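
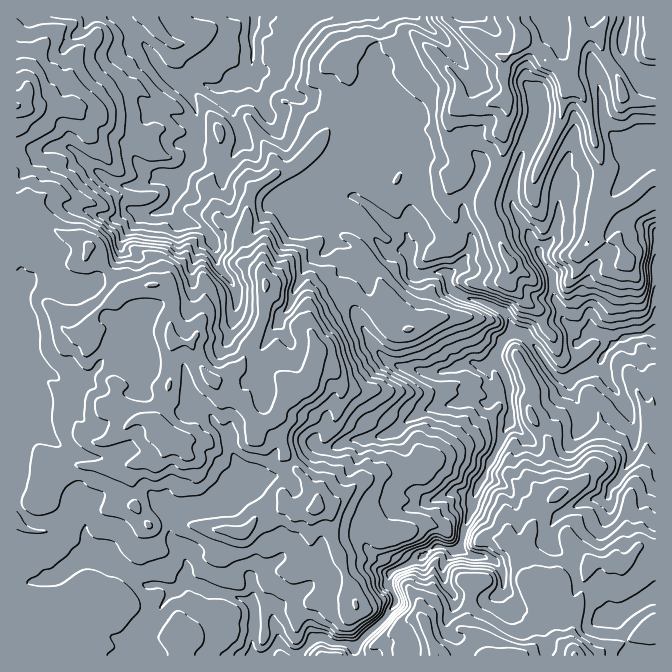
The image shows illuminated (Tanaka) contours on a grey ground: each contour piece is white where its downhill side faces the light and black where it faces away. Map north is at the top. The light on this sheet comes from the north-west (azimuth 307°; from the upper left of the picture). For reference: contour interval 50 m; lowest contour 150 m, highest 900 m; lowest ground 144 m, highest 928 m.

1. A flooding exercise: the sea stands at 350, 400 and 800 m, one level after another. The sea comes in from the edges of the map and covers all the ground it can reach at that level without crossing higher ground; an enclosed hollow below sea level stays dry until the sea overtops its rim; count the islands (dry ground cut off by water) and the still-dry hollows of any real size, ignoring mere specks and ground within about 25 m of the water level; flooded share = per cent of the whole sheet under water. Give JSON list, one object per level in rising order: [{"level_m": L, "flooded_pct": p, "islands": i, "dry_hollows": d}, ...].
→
[{"level_m": 350, "flooded_pct": 9, "islands": 0, "dry_hollows": 0}, {"level_m": 400, "flooded_pct": 14, "islands": 0, "dry_hollows": 0}, {"level_m": 800, "flooded_pct": 89, "islands": 2, "dry_hollows": 0}]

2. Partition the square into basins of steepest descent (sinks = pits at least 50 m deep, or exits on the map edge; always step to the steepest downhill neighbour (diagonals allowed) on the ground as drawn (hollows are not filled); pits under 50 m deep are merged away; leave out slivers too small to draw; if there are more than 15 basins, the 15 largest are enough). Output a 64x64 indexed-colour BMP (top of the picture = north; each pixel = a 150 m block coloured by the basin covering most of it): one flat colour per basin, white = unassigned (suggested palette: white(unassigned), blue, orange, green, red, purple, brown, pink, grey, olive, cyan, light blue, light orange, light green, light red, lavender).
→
<image width="64" height="64" href="data:image/bmp;base64,Qk12CAAAAAAAAHYAAAAoAAAAQAAAAEAAAAABAAQAAAAAAAAIAAATCwAAEwsAABAAAAAAAAAA////ALR3HwAOf/8ALKAsACgn1gC9Z5QAS1aMAMJ34wB/f38AIr28AM++FwDox64AeLv/AIrfmACWmP8A1bDFABEREREREREREREREREREREREREREREREREREREzMRERERERERERERERERERERERERERERERERERERERETMzMRERERERERERERERERERERERERERERERERERERERMzMzMREREREREREREREREREREREREREREREREREREREzMzMzERERERERERERERERERERERERERERERERERERETMzMzMRERERERERERERERERERERERERERERERERERERMzMzMxERERERERERERERERERERERERERERERERERERETMzMzERERERERERERERERERERERERERERERERERERERMzMzMREREREREREREREREREREREREREREREREREREREzMzMxERERERERERERERERERERERERERERERERERERERERMzERERERERERERERERERERERERERERERERERERERERETMREREREREREREREREREREREREREREREREREREREREREREREREREREREREREREREREREREREREREREREREREREREREREREREREREREREREREREREREREREREREREREREREREREREREREREREREREREREREREREREREREREREREREREREREREREREREREREREREREREREREREREREREREREREREREREREREREREREREREREREREREREREREREREREREREREREREREREREREREREREREREREREREREREREREREREREREREREREREREREREREREREREREREREREREREREREREREREREREREREREREREREREREREREREREREREREREREREREREREREREREREREREREREREREREREREREREREREREREREREREREREREREREREREREREREREREREREREREREREREREREREREREREREREREREREREREREREREREREREREREREREREREREREREREREREREREREREREREREREREREREREREREREREREREREREREREREREREREREREREREREREREREREREREREREREREREREREREREREREREREREREREREREREREREREREREREREREREREREREREREREREREREREREREREREREREREREREREREREREREREREREREREREREREREREREiIREREREREREREREREREREREREREREREREREREREREiIiERERERERERERERERERERERERERERERERERERERESIiIREREREREREREREREREREREREREREREREREREREiIiIiERERERERERERERERERERERERERERERERERERESIiIiIRERERERERERERERERERERERERERERERERERERIiIiIiEREREREREREREREREREREREREREREREREREREiIiIiIRERERERERERERERERERERERERERERERERERESIiIiIhERERERERERERERERERERERERERERERERERESIiIiIiEREREREREREREREREREREREREREREREREiIiIiIiIiIREREREREREREREREREREREREREREREREiIiIiIiIiIRERERERERERERERERERERERERERERERESIiIiIiIiIRERERERERERERERERERERERERERERERESIiIiIiIiIhERERERERERERERERERERERERERERERESIiIiIiIiIiERERERERERERERERERERERERERERERIiIiIiIiIiIiIRERERERERERERERERERERERERERERIiIiIiIiIiIiIhERERERERERERERERERERERERERERIiIiIiIiIiIiIiERERERERERERERERERERERERERESIiIiIiIiIiIiIiIRERERERERERERERERERERERERERIiIiIiIiIiIiIiIiEREREREREREREREREREREREREREiIiIiIiIiIiIiIiIhERERERERERERERERERERERERESIiIiIiIiIiIiIiIiIhERERERERERERERERERERERERIiIiIiIiIiIiIiIiIiIhEREREREREREREREREREREREiIiIiIiIiIiIiIiIiIiIRERERERERERERERERERERESIiIiIiIiIiIiIiIiIiIhERERERERERERERERERERERIiIiIiIiIiIiIiIiIiIiIREREREREREREREREREREREiIiIiIiIiIiIiIiIiIiIiERERERERERERERERERERESIiIiIiIiIiIiIiIiIiIiIREREREREREREREREREREREiIiIiIiIiIiIiIiIiIiIiERERERESIiEREREREREUQSIiIiIiIiIiIiIiIiIiIiIRERERERIiIhEREREREURBIiIiIiIiIiIiIiIiIiIiIhEREREREiIiEREREREUREEiIiIiIiIiIiIiIiIiIiIiEREREREiIiIRERERERREQRIiIiIiIiIiIiIiIiIiIiERERERESIiIhERERERRERBEiIiIiIiIiIiIiIiIiIiIhERERESIiIlURERERFEREERIiIiIiIiIiIiIiIiIiIiIhIiIiIiJVVVERERFEREQREiIiIiIiIiIiIiIiIiIiIiIiIiIiJVVVEREREURERBESIiIiIiIiIiIiIiIiIiIiIiIiIiVVVVURERERFERB"/>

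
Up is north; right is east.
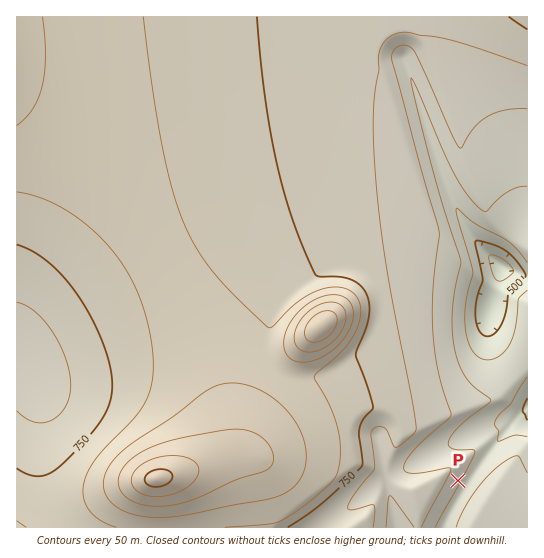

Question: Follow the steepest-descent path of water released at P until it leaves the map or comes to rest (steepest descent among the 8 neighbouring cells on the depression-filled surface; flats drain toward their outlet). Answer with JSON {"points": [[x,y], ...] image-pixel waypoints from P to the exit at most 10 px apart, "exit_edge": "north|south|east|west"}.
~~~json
{"points": [[458, 481], [469, 483], [475, 473], [482, 462], [490, 451], [498, 441], [507, 430], [518, 419], [527, 410]], "exit_edge": "east"}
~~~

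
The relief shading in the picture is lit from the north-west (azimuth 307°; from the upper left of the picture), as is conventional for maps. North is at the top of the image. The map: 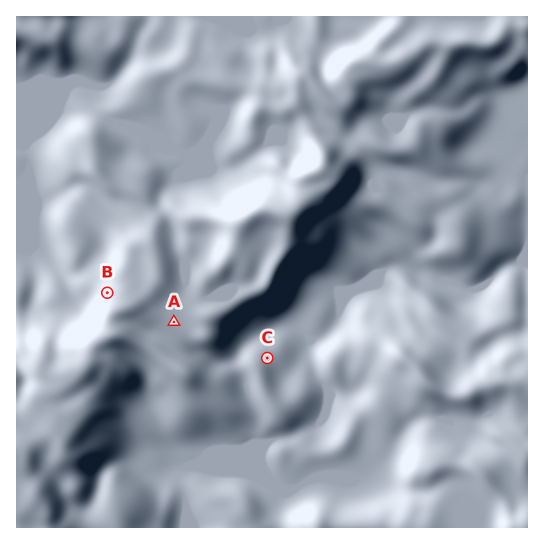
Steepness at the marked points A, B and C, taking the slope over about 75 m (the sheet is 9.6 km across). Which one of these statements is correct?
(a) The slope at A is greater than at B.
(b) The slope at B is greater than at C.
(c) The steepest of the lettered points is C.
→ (b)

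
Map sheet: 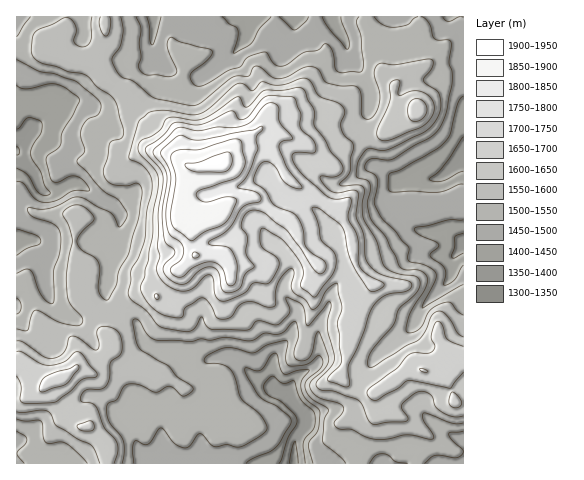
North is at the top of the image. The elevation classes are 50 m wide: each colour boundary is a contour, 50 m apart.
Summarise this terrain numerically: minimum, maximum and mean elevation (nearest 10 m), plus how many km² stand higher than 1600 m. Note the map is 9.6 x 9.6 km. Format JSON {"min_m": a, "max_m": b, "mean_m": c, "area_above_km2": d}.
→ {"min_m": 1340, "max_m": 1910, "mean_m": 1580, "area_above_km2": 33.1}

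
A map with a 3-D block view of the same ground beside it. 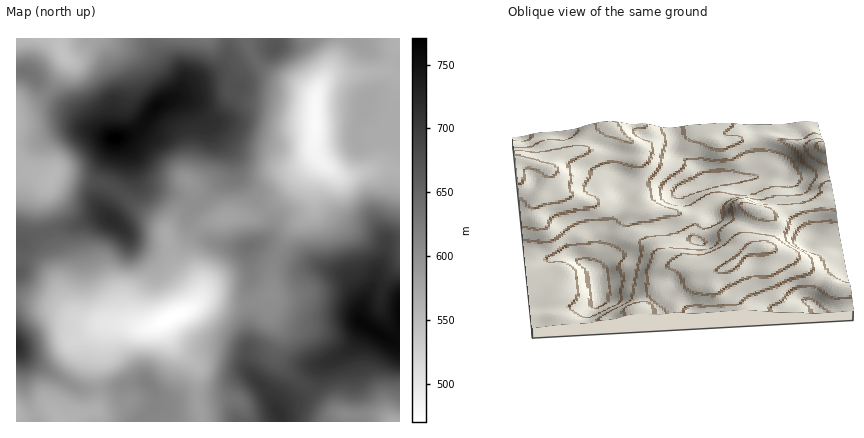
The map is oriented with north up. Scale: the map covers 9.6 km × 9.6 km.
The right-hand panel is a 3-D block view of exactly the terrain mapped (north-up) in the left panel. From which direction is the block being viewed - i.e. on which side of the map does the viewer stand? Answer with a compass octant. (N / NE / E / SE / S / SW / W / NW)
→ N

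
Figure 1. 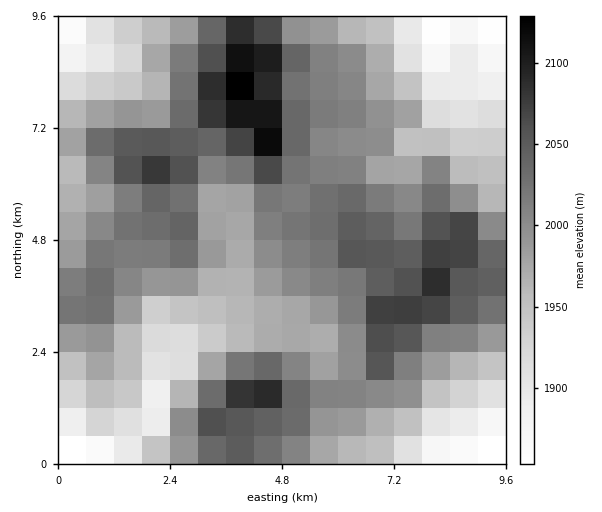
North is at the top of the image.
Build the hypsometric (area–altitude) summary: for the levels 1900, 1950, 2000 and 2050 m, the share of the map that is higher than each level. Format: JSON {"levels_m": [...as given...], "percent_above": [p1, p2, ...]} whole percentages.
{"levels_m": [1900, 1950, 2000, 2050], "percent_above": [90, 77, 49, 15]}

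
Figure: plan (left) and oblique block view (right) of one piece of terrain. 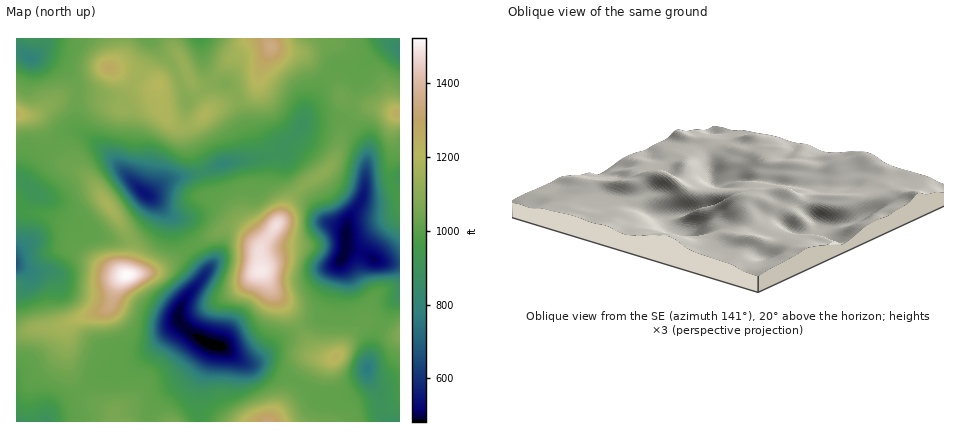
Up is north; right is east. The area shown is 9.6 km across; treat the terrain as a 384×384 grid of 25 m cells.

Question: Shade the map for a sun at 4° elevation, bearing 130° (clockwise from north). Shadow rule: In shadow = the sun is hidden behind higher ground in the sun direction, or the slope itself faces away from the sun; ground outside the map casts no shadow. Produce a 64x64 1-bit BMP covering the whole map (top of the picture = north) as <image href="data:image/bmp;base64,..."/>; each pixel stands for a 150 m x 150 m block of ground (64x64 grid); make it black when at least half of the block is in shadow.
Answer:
<image width="64" height="64" href="data:image/bmp;base64,Qk0+AgAAAAAAAD4AAAAoAAAAQAAAAEAAAAABAAEAAAAAAAACAAATCwAAEwsAAAIAAAAAAAAA////AAAAAAAAAAAAf4AAAAAAAAB/wAAAAAAAAP/gAAAAAAAA//AAAAAAAAH/8AAAAAAAAf/AAAAAAAAD/+AAEAAAAAf/4AA4AAAAB//wADgAAAAH//AAOAAAAA//8AAYAAAAH//wGAAAAAA//8A8AAAAAD/+ADwAAAAAf/4AOACAAAA4/gAAAeAAAAAOAAAB/8AAAAAAAAD/+AAGAAAAAP/+AA8AAAAA//4AD8AAAID//gAf8AAD4H/+AA/4AA/4f/4AD/wAH/7//4AH/gA/////wAP+AD/////4A/4AH/+B//gD/wAP/hn/8AP/AA/wPf/AA/8AB4Af/4AH/4ACAA/+AD//wAAAB/wAf//gAAAH4AD//+AAeAOAA///8AD8AAAD///4APwAAAf///gA/AAAD///+AD8AAAP///4AHwAAA///84AfAAAD//+DwB8AAAD//4PwHgAAABH/4/gfAAAAAH8D/A8AAAAAAAH8DgAAAAAAADAOAAAAAAAAAAAAAAAAAAAAAAAAAAAAAAAAAAAAAAAAAAAAAAAAAAAAAAAAAAEAAAABgAAAAYAAAAOAAAABgAAAB4AAAAAAAAAPAAAAAAAAAA4AAAAAAAAAAAYAAAAAAAAADwIAAAAAAAAfh4AAAEAAAB+PwAAwQAAAD4/AADhAAAABn+AAfAAAAACfgAB+AAAAA=="/>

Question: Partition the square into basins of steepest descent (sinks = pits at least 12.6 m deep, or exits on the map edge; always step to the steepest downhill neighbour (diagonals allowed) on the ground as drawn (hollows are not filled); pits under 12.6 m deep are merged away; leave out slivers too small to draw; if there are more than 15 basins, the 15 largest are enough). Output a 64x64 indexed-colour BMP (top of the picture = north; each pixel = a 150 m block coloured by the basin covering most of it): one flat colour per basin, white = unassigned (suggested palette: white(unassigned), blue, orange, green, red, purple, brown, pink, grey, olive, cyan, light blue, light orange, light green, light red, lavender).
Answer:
<image width="64" height="64" href="data:image/bmp;base64,Qk12CAAAAAAAAHYAAAAoAAAAQAAAAEAAAAABAAQAAAAAAAAIAAATCwAAEwsAABAAAAAAAAAA////ALR3HwAOf/8ALKAsACgn1gC9Z5QAS1aMAMJ34wB/f38AIr28AM++FwDox64AeLv/AIrfmACWmP8A1bDFAIiIiIiIiIiIERERERERERERERERERVVVVVVVVVVVVVViIiIiIiIiIgRERERERERERERERERFVVVVVVVVVVVVVWIiIiIiIiIgRERERERERERERERERERVVVVVVVVVVVVVYiIiIiIiIEREREREREREREREREREREVVVVVVVVVVVVViIiIiIiIERERERERERERERERERERERVVVVVVVVVVVVWIiIiIiIEREREREREREREREREREREREVVVVVVVVVVVVYiIiIiIERERERERERERERERERERERERFVVVVVVVVVVViIiIiIEREREREREREREREREREREREREVVVVVVVVVVVWIiIiIgRERERERERERERERERERERERERFVVVVVVVVVVYiIiIiBERERERERERERERERERERERERERVVVVVVVVVViIiIiIEREREREREREREREREREREREREREVVVVVVVVVWIiIiIERERERERERERERERERERERERERERMzNVVVVVVYiIiIgRERERERERERERERERERERERERERMzMzVVVVVViIiIiBEREREREREREREREREREREREREREzMzNVVVVVWIiIiIEREREREREREREREREREREREREREzMzMzVVVVVURIiIgREREREREREREREREREREREREREzMzMzM1VVMzREREREERERERERERERERERERERERERETMzMzMzNTMzNEREREREERERERERERERERERERERERETMzMzMzMzMzM0REREREREQRERERERERERERERERERERMzMzMzMzMzMzREREREREREQRERERERERERERERERERMzMzMzMzMzMzNERERERERERBERERERERERERERERERMzMzMzMzMzMzM0REREREREREERERERERERERERERERMzMzMzMzMzMzMzRERERERERERBERERERERERERERERMzMzMzMzMzMzMzNEREREREREREEREREREREREREREREzMzMzMzMzMzMzM0RERERERERERBEREREREREREREREzMzMzMzMzMzMzMzREREREREREd3ciIiERERERERERETMzMzMzMzMzMzMzNEREREREREd3dyIiIiERERERERERMzMzMzMzMzMzMzM0RERERERHd3d3IiIiIhEREREREREzMzMzMzMzMzMzMzRERERERHd3d3ciIiIiIRERERERETMzMzMzMzMzMzMzNERERERHd3d3dyIiIiIiIREREREWMzMzMzMzMzMzMzM0REREREd3d3d3IiIiIiIiIRERESZjMzMzMzMzMzMzMzRERERER3d3d3IiIiIiIiIiERESZmMzMzMzMzMzMzMzNERERER3d3d3ciIiIiIiIiIiIiZmZjMzMzMzMzMzMzM0REREd3d3d3ciIiIiIiIiIiIiZmZmYzMzMzMzMzMzMzRERHd3d3d3dyIiIiIiIiIiIiZmZmZiMzMzMzMzMzMzNHd3d3d3d3dyIiIiIiIiIiIiZmZmZmIzMzMzMzMzMzM3d3d3d3d3dyIiIiIiIiIiIiZmZmZmYiMzMzMzMzMzMzd3d3d3d3dyIiIiIiIiIiIiZmZmZmZiIzMzMzMzMzMzN3d3d3d3d3IiIiIiIiIiIiZmZmZmZiIiMzMzMzMzMzM3d3d3d3d3IiIiIiIiIiIiJmZmZmZmIiIjMzMzMzMzMzd3d3d3d3IiIiIiIiIiIiImZmZmZmYiIiIjMzMzMzMzN3d3d3d3IiIiIiIiIiIiImZmZmZmZiIiIiIzMzMzMzM3d3d3dyIiIiIiIiIiIiIiZmZmZmZmIiIiIiMzMzMzMzd3d3ciIiIiIiIiIiIiIiZmZmZmZmYiIiIiIjMzMzMzN3d3dyIiIiIiIiIiIiIiJmZmZmZmZiIiIiIiMzMzMzM3d3dyIiIiIiIiIiIiIiImZmZmZmZiIiIiIiIjMzMzMzd3dyIiIiIiIiIiIiIiImZmZmZmZmIiIiIiIiMzMzMzN3d3IiIiIiIiIiIiIiIiZmZmZmZmIiIiIiIiIzMzMzM3d3ciIiIiIiIiIiIiIiZmZmZmZmYiIiIiIiIiMzMzMzd3ciIiIiIiIiIiIiIhEWZmZmZmYiIiIiIiIiIzMzMzN3ciIiIiIiIiIiIiIhEREWZmZmZiIiIiIiIiIiMzMzM5mZIiIiIiIiIiIiIiERERFmZmZmIiIiIiIiIiIjMzMzmZmSIiIiIiIiIiIiERERERZmZmYiIiIiIiIiIiIjqqqZmZkiIiIiIiIiIiIRERERERFmZiIiIiIiIiIiqqqqqpmZmZkiIiIiIiIiIhERERERERFmIiIiIiIiIqqqqqqqmZmZmZmZkiIiIiIiEREREREREREiIiIiIiIiqqqqqqqZmZmZmZmZIiIiK7uxERzMERERESIiIiIiIiqqqqqqqpmZmZmZmZmSIiK7u7u7HMzBERERIiIiIiIiqqqqqqqqmZmZmZmZmZIru7u7u7vMzMwRERESIiIiIiqqqqqqqqqZmZmZmZmZmbu7u7u7u8zMzMERERIiIiIiqqqqqqqqqpmZmZmZmZmZm7u7u7u7zMzMzBERESIiIiqqqqqqqqqqmZmZmZmZmZmZu7u7u7zMzMzMwRERIiIqqqqqqqqqqqqZmZmZmZmZmZm7u7u7zMzMzMzMEREaqqqqqqqqqqqqqpmZmZmZmZmZmbu7u7vMzMzMzMzBEaqqqqqqqqqqqqqq"/>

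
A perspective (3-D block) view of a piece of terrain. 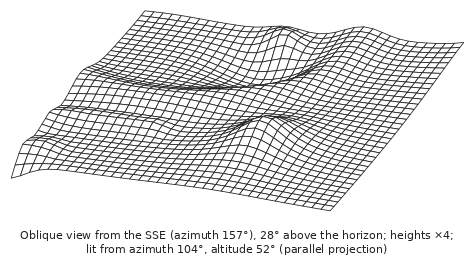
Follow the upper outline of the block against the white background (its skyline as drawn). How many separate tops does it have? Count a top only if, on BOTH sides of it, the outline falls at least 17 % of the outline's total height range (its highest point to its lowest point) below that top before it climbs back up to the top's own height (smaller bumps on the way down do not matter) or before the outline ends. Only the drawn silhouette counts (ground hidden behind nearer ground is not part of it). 1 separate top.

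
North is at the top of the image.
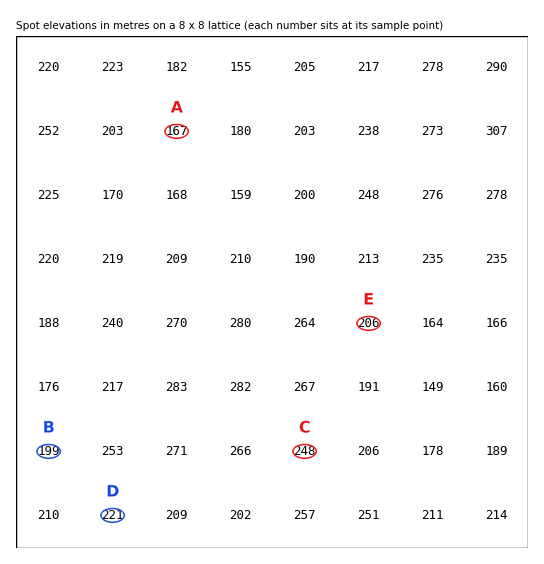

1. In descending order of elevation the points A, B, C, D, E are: C D E B A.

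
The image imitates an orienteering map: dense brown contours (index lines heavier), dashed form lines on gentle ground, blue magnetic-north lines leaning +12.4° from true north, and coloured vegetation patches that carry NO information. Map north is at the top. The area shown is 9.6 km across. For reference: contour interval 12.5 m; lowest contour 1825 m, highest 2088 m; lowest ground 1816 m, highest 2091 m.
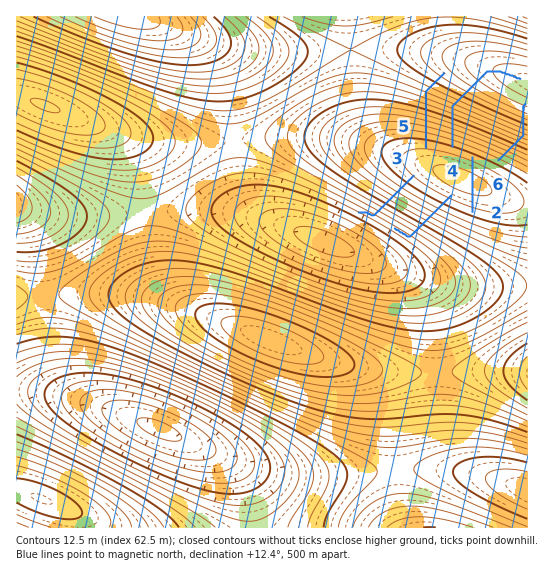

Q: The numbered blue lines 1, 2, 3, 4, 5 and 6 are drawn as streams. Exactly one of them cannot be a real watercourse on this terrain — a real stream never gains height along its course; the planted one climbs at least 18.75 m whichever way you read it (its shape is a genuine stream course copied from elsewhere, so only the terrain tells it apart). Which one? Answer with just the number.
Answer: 2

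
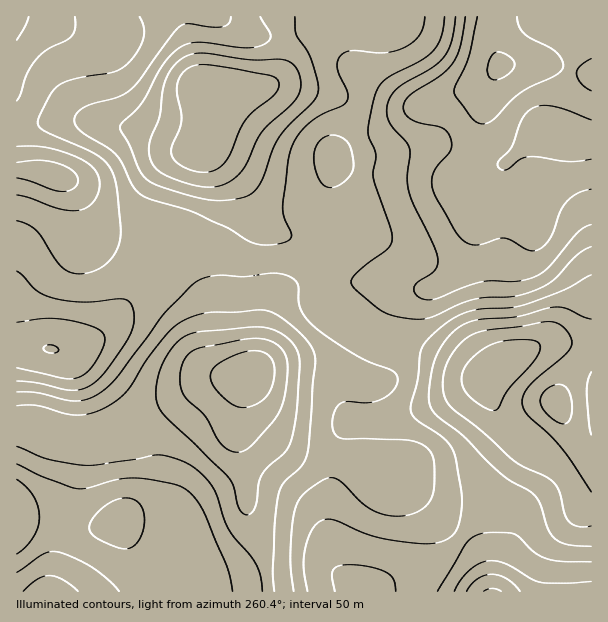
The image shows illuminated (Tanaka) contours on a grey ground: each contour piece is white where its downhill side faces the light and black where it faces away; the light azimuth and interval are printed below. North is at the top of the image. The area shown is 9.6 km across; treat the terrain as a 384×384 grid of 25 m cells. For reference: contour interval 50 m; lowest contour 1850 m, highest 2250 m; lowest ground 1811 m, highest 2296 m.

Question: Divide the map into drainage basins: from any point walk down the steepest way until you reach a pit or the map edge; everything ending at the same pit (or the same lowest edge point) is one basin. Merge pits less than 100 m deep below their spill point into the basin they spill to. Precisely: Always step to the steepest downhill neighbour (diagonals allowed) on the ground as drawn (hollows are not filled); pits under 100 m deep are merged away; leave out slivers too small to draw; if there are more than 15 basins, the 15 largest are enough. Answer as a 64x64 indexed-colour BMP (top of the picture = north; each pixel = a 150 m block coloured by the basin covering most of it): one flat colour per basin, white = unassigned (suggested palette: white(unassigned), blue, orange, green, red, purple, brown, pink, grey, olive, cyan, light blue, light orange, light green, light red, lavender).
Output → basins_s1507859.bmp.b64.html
<image width="64" height="64" href="data:image/bmp;base64,Qk12CAAAAAAAAHYAAAAoAAAAQAAAAEAAAAABAAQAAAAAAAAIAAATCwAAEwsAABAAAAAAAAAA////ALR3HwAOf/8ALKAsACgn1gC9Z5QAS1aMAMJ34wB/f38AIr28AM++FwDox64AeLv/AIrfmACWmP8A1bDFAFVVVVVVVVVVVRERERERERERERERFEREREREREREREREVVVVVVVVVVVVERERERERERERERERRERERERERERERERVVVVVVVVVVVURERERERERERERERERFERERERERERERFVVVVVVVVVVURERERERERERERERERERFEREREREREREVVVVVVVVVVURERERERERERERERERERERRERERERERERVVVVVVVVVEREREREREREREREREREREREURERERERERFVVVVVVVVERERERERERERERERERERERERFEREREREREVVVRERFVEREREREREREREREREREREREREUREREREREQRERERERERERERERERERERERERERERERERFERERERERBERERERERERERERERERERERERERERERERERRERERERBERERERERERERERERERERERERERERERERERFERERERBERERERERERERERERERERERERERERERERERERREREREEREREREREREREREREREREREREREREREREREREUREREERERERERERERERERERERERERERERERERERERERREREEREREREREREREREREREREREREREREREREREREREUREERERERERERERERERERERERERERERERERERERERERFEEREREREREREREREREREREREREREREREREREREREREREREREREREREREREREREREREREREREREREREREREREREREREREREREREREREREREREREREREREREREREREREREREREREREREREREREREREREREREREREREREREREREREREREREREREREREREREREREREREREREREREREREREREREREREREREREREREREREREREREREREREREREREREREREREREREREREREREREREREREREREREREREREREREREREREREREREREREREREREREREREREREREREREREREREREREREREREREREREREREREREREREREREREREREREREiIRERERERERERERERERERERERERERERERERERERERIiIiERERERERERERERERERERERERERERERERERERESIiIiIiERERETMzMzERERERERERERERERERERERERIiIiIiIiIiERIiMzMzMzERERERERERERERERERERIiIiIiIiIiIiIiIiIzMzMzMxERERERERERERERERESIiIiIiIiIiIiIiIiIjMzMzMzMRERERERERERERERESIiIiIiIiIiIiIiIiIiMzMzMzMzEREREREREREREREiIiIiIiIiIiIiIiIiIiIzMzMzMzMxERERERERERERESIiIiIiIiIiIiIiIiIiIjMzMzMzMzERERERERERERERIiIiIiIiIiIiIiIiIiIiMzMzMzMzMxEREREREREREREiIiIiIiIiIiIiIiIiIiIzMzMzMzMzERERERERERERESIiIiIiIiIiIiIiIiIiIjMzMzMzMzMRERERERERERERIiIiIiIiIiIiIiIiIiIiMzMzMzMzMxERERERERERERIiIiIiIiIiIiIiIiIiIiIzMzMzMzMzMREREREREREREiIiIiIiIiIiIiIiIiIiIjMzMzMzMzMxERERERERESIiIiIiIiIiIiIiIiIiIiIiMzMzMzMzMzEREREREREiIiIiIiIiIiIiIiIiIiIiIiIzMzMzMzMzMREREREREiIiIiIiIiIiIiIiIiIiIiIiIjMzMzMzMzMzEREREREiIiIiIiIiIiIiIiIiIiIiIiIiMzMzMzMzMzMRERERESIiIiIiIiIiIiIiIiIiIiIiIiIzMzMzMzMzMxERERERIiIiIiIiIiIiIiIiIiIiIiIiIjMzMzMzMzMzMRERERIiIiIiIiIiIiIiIiIiIiIiIiIiMzMzMzMzMzMxERERIiIiIiIiIiIiIiIiIiIiIiIiIiIzMzMzMzMzMzMRERIiIiIiIiIiIiIiIiIiIiIiIiIiIjMzMzMzMzMzMzERIiIiIiIiIiIiIiIiIiIiIiIiIiIiMzMzMzMzMzMzMzIiIiIiIiIiIiIiIiIiIiIiIiIiIiIzMzMzMzMzMzMzMiIiIiIiIiIiIiIiIiIiIiIiIiIiIjMzMzMzMzMzMzMzIiIiIiIiIiIiIiIiIiIiIiIiIiIiMzMzMzMzMzMzMzMiIiIiIiIiIiIiIiIiIiIiIiIiIiIzMzMzMzMzMzMzMyIiIiIiIiIiIiIiIiIiIiIiIiIiIjMzMzMzMzMzMzMzMiIiIiIiIiIiIiIiIiIiIiIiIiIiMzMzMzMzMzMzMzMyIiIiIiIiIiIiIiIiIiIiIiIiIiIzMzMzMzMzMzMzMRERESIiIiIiIiIiIiIiIiIiIiIiIjMzMzMzMzMzMzMRERERESIiIiIiIiIiIiIiIiIiIiIiMzMzMzMzMzMzMxERERERIiIiIiIiIiIiIiIiIiIiIiIzMzMzMzMzMzMzERERERESIiIiIiIiIiIiIiIiIiIiIjMzMzMzMzMzMzERERERERIiIiIiIiIiIiIiIiIiIiIiMzMzMzMzMzMzMRERERERERIiIiIiIiIiIiIiIiIiIiIzMzMzMzMzMzMxERERERERERERERIiIiIiIiIiIiIiIjMzMzMzMzMzMzERERERERERERERESIiIiIiIiIiIiIi"/>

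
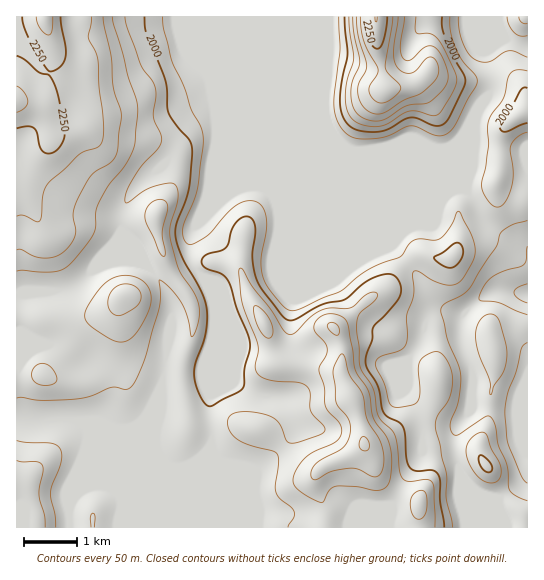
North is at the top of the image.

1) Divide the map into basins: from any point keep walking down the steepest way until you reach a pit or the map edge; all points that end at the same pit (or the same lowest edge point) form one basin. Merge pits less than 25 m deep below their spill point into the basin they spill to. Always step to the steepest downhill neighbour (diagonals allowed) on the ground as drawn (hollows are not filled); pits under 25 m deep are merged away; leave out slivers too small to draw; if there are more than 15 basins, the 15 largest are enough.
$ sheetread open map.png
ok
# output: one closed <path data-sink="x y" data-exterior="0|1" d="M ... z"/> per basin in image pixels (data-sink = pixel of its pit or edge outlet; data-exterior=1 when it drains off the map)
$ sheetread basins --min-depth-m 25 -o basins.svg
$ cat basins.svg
<path data-sink="527 294" data-exterior="1" d="M375 16l-359 1 1 511 511-1 0-9-3-1-22-22-24-44 0-5 9-24 3-32 4-13 0-20-4-24 4-5 8-3 25 1 0-215-4-1 1-13-7-10-7-3-64-4-17-8-3 0-8 9-6 4-28 4-9-48z"/><path data-sink="527 46" data-exterior="1" d="M527 16l-150 0-1 25 7 29 1 19 29-4 6-4 8-9 20 8 59 3 12 4 6 6 0 17 3 1z"/><path data-sink="527 410" data-exterior="1" d="M522 325l-19 0-8 3-4 5 4 24 0 20-4 13-3 32-9 24 0 5 24 44 22 22 2 0 1-190z"/>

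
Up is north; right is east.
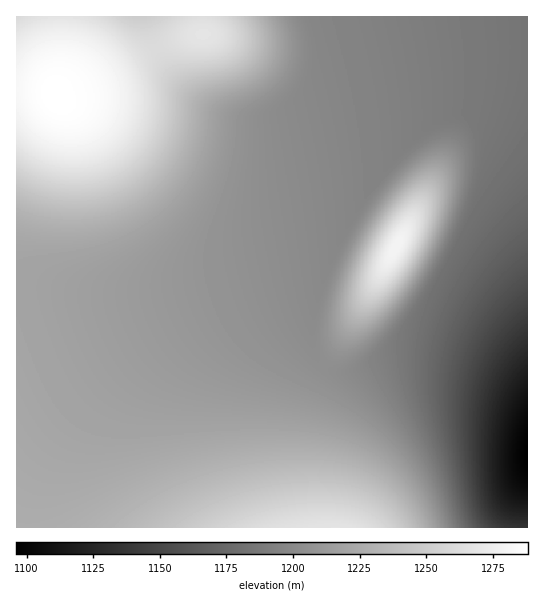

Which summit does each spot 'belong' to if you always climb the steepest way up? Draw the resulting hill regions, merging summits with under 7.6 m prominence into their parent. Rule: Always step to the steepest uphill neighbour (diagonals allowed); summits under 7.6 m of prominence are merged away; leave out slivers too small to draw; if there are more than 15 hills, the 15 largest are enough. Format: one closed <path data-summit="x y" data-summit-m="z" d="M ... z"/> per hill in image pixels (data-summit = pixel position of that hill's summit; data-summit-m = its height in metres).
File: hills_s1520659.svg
<path data-summit="335 527" data-summit-m="1268" d="M330 259l-51 5-86 21-54 8-41 0-81-12-1 246 505 1 2-30 5-19 0-78-18-14-21-11-43-13-32-4-24 1-37 12-16 0-12-5-8-8-4-8-1-28 4-21 15-40z"/><path data-summit="55 95" data-summit-m="1288" d="M146 16l-130 1 1 264 81 12 41 0 54-8 86-21 51-5 22-42 25-39 36-39 21-16 17-8 20-2 31 10 26 15-1-34-26-9-36-6-36 0-47 6-109 24-22 1-18-3-27-12-27-23-22-31z"/><path data-summit="395 247" data-summit-m="1280" d="M471 113l-24 3-13 7-21 16-36 39-30 48-22 47-9 29-4 21 1 28 4 8 12 10 8 3 16 0 37-12 40 0 32 7 27 9 21 11 18 12 0-260-6-6-20-10z"/><path data-summit="203 34" data-summit-m="1268" d="M527 16l-380 0 0 5 6 21 10 19 26 31 17 13 19 10 14 4 20 1 35-5 88-20 47-6 36 0 22 3 19 4 21 8z"/>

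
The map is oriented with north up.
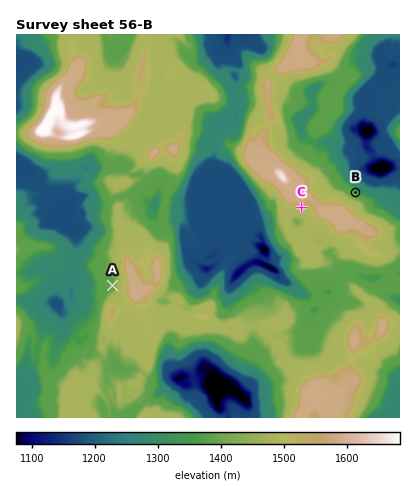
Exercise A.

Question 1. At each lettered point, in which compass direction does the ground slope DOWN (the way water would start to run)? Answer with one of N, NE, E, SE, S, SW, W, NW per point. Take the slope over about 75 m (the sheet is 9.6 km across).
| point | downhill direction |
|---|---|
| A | W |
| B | NE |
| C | S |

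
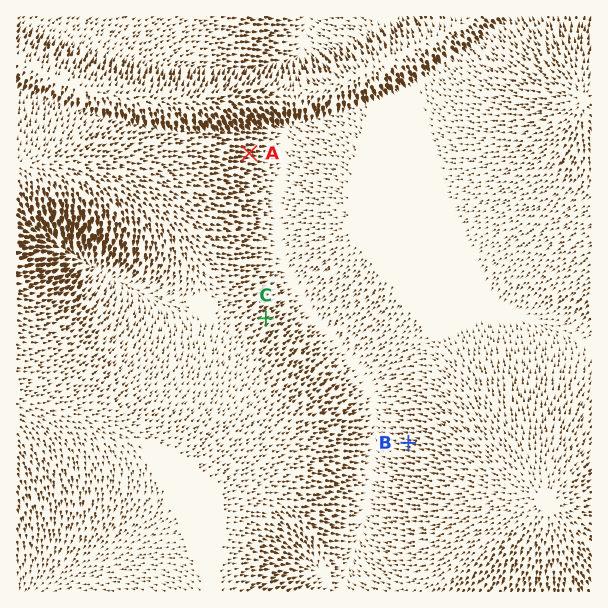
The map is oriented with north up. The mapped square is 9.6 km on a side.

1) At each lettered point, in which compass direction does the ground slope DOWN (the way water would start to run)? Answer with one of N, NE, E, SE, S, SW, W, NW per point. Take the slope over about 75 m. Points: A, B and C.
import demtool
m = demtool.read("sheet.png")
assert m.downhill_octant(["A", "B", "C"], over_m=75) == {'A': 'E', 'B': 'W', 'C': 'NE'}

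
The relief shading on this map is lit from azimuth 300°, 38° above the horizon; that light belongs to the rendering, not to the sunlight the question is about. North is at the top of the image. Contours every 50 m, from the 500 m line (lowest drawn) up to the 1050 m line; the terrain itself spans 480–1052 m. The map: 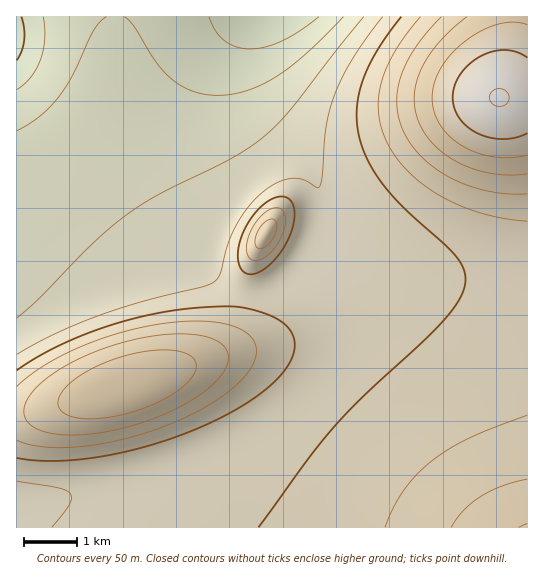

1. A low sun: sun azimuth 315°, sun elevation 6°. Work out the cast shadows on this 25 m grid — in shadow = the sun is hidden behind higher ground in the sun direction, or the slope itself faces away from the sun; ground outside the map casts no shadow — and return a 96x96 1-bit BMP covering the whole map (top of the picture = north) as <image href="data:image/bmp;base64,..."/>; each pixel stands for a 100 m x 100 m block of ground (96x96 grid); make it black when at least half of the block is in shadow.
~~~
<image width="96" height="96" href="data:image/bmp;base64,Qk2+BAAAAAAAAD4AAAAoAAAAYAAAAGAAAAABAAEAAAAAAIAEAAATCwAAEwsAAAIAAAAAAAAA////AAAAAAAAAAAAAAAAAAAAAAAAAAAAAAAAAAAAAAAAAAAAAAAAAAAAAAAAAAAAAAAAAAAAAAAAAAAAAAAAAAAAAAAAAAAAAAAAAAAAAAAAAAAAAAAAAAAAAAAAAAAAAAAAAAAAAAAAB//4AAAAAAAAAAAAf///gAAAAAAAAAAD////8AAAAAAAAAAP/////AAAAAAAAAAf/////wAAAAAAAAA//////4AAAAAAAAAf/////8AAAAAAAAAP/////+AAAAAAAAAH//////AAAAAAAAAB//////gAAAAAAAAAP/////wAAAAAAAAAB/////wAAAAAAAAAAP////4AAAAAAAAAAB////4AAAAAAAAAAAf///4AAAAAAAAAAAD///4AAAAAAAAAAAA///8AAAAAAAAAAAAP//8AAAAAAAAAAAAD//4AAAAAAAAAAAAA//4AAAAAAAAAAAAAP/4AAAAAAAAAAAAAB/wAAAAAAAAAAAAAAPgAAAAAAAAAAAAAAAAAAAAAAAAAAAAAAAAAAAAAAAAAAAAAAAAAAAAAAAAAAAAAAAAAAAAAAAAAAAAAAAAAAAAAAAAAAAAAAAAAAAAAAAAAAAAAAAAAAAAAAAAAAAAAAAAAAAAAAAAAAAAAAAAAAAAAAAAAAAAAAAAAAAAAAAAAAAAAAAAAAAAAAAAAAAAAAAAAAAAAAAAAAAAAAAABgAAAAAAAAAAAAAA/wAAAAAAAAAAAAAH/wAAAAAAAAAAAAAf/wAAAAAAAAAAAAA//wAAAAAAAAAAAAA//wAAAAAAAAAAAAA//wAAAAAAAAAAAAAf/gAAAAAAAAAAAAAf/gAAAAAAAAAAAAAP/gAAAAAAAAAAAAAP/AAAAAAAAAAAAAAH/AAAAAAAAAAAAAAD/AAAAAAAAAAAAAAD+AAAAAAAAAAAAAAB+AAAAAAAAAAAAAAA+AAAAAAAAAAAAAAAcAAAAAAAAAAAAAAAAAAAAAAAAAAAAAAAAAAAAAAAAAAAAAAAAAAAAAAAAAAAAAAAAAAAAAAAAAAAAAAAAAAAAAAMAAAAAAAAAAAAAAAcAAAAAAAAAAAAAAA8AAAAAAAAAAAAAAB8AAAAAAAAAAAAAAB8AAAAAAAAAAAAAAB8AAAAAAAAAAAAAAA8AAAAAAAAAAAAAAA8AAAAAAAAAAAAAAAcAAAAAAAAAAAAAAAMAAAAAAAAAAAAAAAAAAAAAAAAAAAAAAAAAAAAAAAAAAAAAAAAAAAAAAAAAAAAAAAAAAAAAAAAAAAAAAAAAAAAAAAAAAAAAAAAAAAAAAAAAAAAAAAAAAAAAAAAAAAAAAAAAAAAAAAAAAAAAAAAAAAAAAAAAAAAAAAAAAAAAAAAAAAAAAAAAAAAAAAAAAAAAAAAAAAAAAAAAAAAAAAAAAAAAAAAAAAAAAAAAAAAAAAAAAAAAAAAAAAAAAAAAAAAAAAAAAAAAAAAAAAAAAAAAAAAAAAAAAAAAAAAAAAAAAAAAAAAAAAAAAAAAAAAAAAAAAAAAAAAAAAAAAAAAAAAAAAAAAAAAAAAAAAA="/>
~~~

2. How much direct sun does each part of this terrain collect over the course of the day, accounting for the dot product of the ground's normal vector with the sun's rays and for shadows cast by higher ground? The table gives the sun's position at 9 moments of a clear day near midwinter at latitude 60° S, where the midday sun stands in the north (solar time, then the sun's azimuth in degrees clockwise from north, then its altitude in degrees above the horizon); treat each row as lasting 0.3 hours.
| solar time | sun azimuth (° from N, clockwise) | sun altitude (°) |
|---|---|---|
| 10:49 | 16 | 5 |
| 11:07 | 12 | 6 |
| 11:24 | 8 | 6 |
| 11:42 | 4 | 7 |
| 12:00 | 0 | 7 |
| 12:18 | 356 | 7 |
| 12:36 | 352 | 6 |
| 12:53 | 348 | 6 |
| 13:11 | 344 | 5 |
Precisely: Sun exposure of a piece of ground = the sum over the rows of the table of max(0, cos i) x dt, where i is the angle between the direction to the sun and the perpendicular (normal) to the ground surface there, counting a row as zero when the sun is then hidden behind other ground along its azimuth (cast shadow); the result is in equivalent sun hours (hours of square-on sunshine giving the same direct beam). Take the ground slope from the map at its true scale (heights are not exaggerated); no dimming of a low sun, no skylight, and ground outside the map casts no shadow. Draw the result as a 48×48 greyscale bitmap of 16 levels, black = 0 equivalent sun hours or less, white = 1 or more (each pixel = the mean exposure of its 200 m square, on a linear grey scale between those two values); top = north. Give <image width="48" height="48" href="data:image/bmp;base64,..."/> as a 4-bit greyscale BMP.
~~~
<image width="48" height="48" href="data:image/bmp;base64,Qk32BAAAAAAAAHYAAAAoAAAAMAAAADAAAAABAAQAAAAAAIAEAAATCwAAEwsAABAAAAAAAAAAAAAAABEREQAiIiIAMzMzAERERABVVVUAZmZmAHd3dwCIiIgAmZmZAKqqqgC7u7sAzMzMAN3d3QDu7u4A////AERERERERFVVVVVVVVVVVVVVVVVVVWZmZ0QzMiIzRERFVVVVVVVVVVVVVVVVVmZmdzMhEAERIzRERVVVVVVVVVVVVVVVZmZmdyAAAAAAASM0RFVVVVVVVVVVVVVWZmZmdwAAAAAAAAEzREVVVVVVVVVVVVVWZmZmZwAAAAAAAAACNERVVVVVVVVVVVVWZmZmZgAAAAAAAAAAI0RFVVVVVVVVVVVWZmZmZgAAAAAAAAAAATNFVVVVVVVVVVVVZmZmZgAAAAAAAAAAABI0VVVVVVVVVVVVZmZmZhEAAAAAAAAAAAEjRFVVVVVVVVVVVWZmZjMiERAAAAAAAAASNEVVVVVVVVVVVVVVVWVUQzMiEAAAAAABI0RVVVVVVVVVVVVVVYd2VVREMyEAAAABEjRFVVVVVVVVVVVVVaqYd2VVVEMhEAABEjNEVVVVVVVVVVVVVbu7qYdmZVVEMiERIjNERVVVVVVVVVVVVbzMzLqYh3dmVUMzMzNERFVVVVVVVVVVVavN3d3LupmIh2ZVRERERFVVVVVVVVVVVYm83e7u3cy6qZh2ZVVUVVVVVVVVVVVVVXeJvN3u7u3cy6qYd2ZVVVVVVVVVVVVVVVZniavN3e3dzLqph3ZlVVVVVVVVVVVVVVVWZ4iau8zMy7qYh2ZmVVVVVVVVVVVVVVVVVWZ3iJmqqpl1Q0VmVVVVVVVVVVVVVVVVVVVWZnd3iHdSATRVVVVVVVVURERERFVVVVVVVVZmZmUxABNVVVVVVVRERERERFVVVVVVVVVVVVUwAAJFVVVVVERERERERFVVVVVVVVVVVVVSAAFFVVVUREREMzMzM1VVVVVVVVVVVVZ2IAE0VVVEREMzIiIRIlVVVVVVVVVVVVaJgxEkVVRERDMyIiEBElVVVVVVVVVVVVZ622I0REREQzMiIQAAAVVVVVVVVVVVVVVp38ZEREREMzIhEAAAAFVVVVVVVVVVVVVnvuplRERDMiIRAAAAAFVVVVVVVVVVVVVWi8p1REQzMiEQAAAAAFVVVVVVVVVVVVVVaJl1VEQzIhEQAAAAAFVVVVVVVVVVVVVVZndlVEMzIhEAAAAAAFVVVVVVVVVVVVVVVmZVVEMzIhEAAAAAAFVVVVVVVVVVVmZmZVVVVEMzIhEAAAAAAFVVVVVVVVVVZmZmZmVVVEQzIiERAAAAAGZVVVVVVVVVZmZmZmZVVURDMiIRERAAEWZlVVVVVVVVZmZmZmZlVVREMzIiIiIiInZmVVVVVVVVZmZmZmZmZVVUREMzMzMzM3dmVVVVVVVVZmZnd3dmZmVVVVVERERVVYdmVVVVVVVVZmZ3d3d3ZmZmZmZmZmZmZodmVVVVVVVVZmZ3d3d3d3dmZmZ3d3d3dndlVVVVVVVVVmZ3d3eHd3d3d3d3iIiHd2ZVVVVVVVVVVmZnd4iIiIiHiIiIiIiIh1VVVVVVVVVVVWZnd4iIiIiIiIiImZmIiERERVVVVVVVVVZnd4iIiIiIiImZmZmIiDNERFVVVVVVVVVmd4iImZmZmZmZmZmIiA=="/>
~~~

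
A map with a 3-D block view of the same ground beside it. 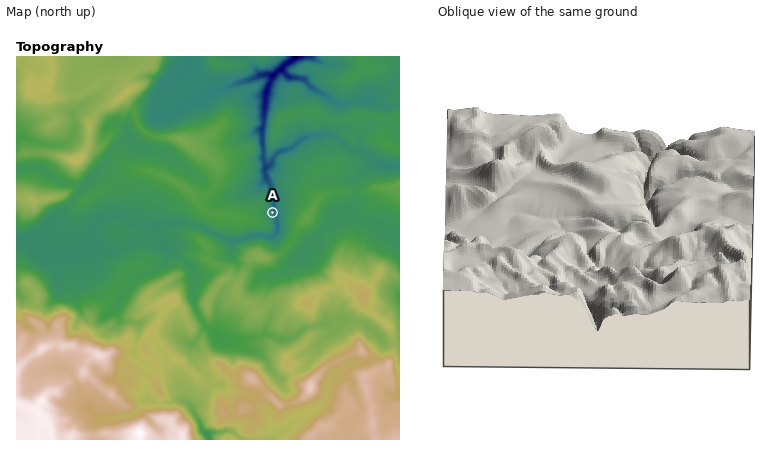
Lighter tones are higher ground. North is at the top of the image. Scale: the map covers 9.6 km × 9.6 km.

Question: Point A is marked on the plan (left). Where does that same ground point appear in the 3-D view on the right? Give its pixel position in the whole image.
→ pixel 651 221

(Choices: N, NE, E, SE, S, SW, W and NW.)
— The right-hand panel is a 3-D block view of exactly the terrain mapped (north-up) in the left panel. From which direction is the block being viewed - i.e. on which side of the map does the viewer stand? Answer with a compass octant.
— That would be S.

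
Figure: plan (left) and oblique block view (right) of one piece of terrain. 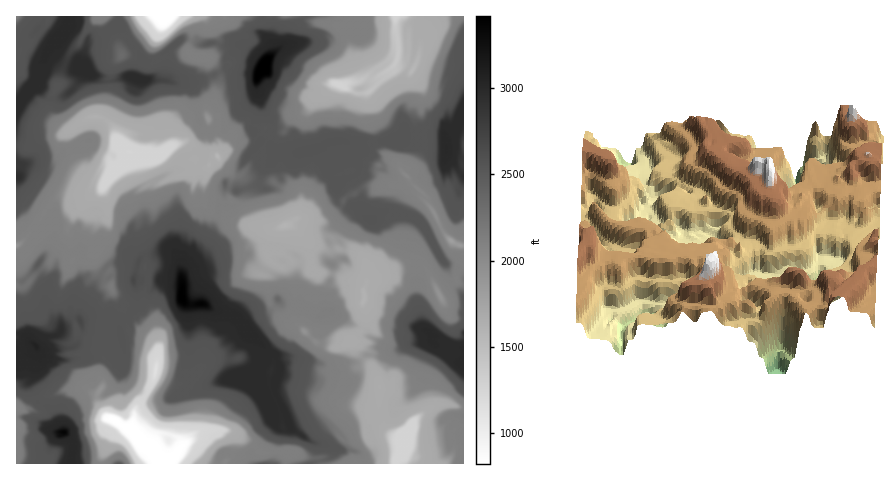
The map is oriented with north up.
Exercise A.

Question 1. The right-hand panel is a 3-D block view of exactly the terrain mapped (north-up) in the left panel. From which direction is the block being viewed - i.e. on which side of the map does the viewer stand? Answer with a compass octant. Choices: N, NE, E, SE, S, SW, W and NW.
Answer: N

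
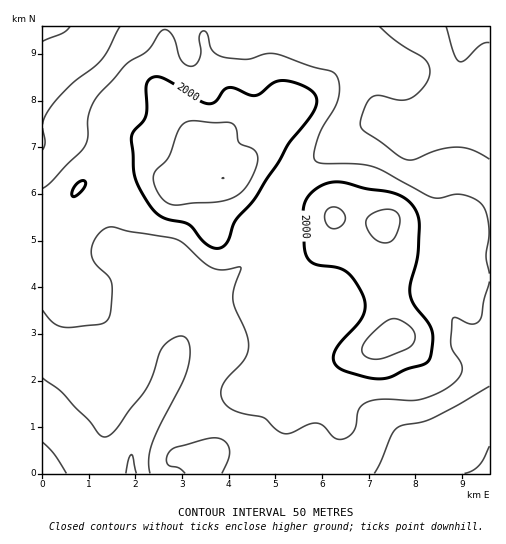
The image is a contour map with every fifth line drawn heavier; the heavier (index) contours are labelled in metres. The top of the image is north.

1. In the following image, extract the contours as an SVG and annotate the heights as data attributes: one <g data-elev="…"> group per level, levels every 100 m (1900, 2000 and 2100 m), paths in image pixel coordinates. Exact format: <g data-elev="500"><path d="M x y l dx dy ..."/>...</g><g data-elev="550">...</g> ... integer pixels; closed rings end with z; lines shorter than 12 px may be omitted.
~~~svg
<g data-elev="1900"><path d="M374 473l7-12 10-26 6-7 6-3 18-3 10-3 58-33"/><path d="M43 378l19 15 27 28 11 14 3 2 4 0 9-8 30-40 7-14 6-22 4-7 7-6 7-3 6-1 3 2 3 5 1 7-2 17-6 17-22 40-8 19-3 15 1 15"/><path d="M489 159l-17-9-15-3-17 2-25 10-8 1-9-4-36-27-2-4 1-7 5-13 5-7 8-3 19 5 11-1 7-4 7-7 5-7 2-7-1-9-5-6-27-17-17-15"/><path d="M43 128l2 14-2 8"/><path d="M120 27l-17 31-9 9-21 16-14 14-12 16-4 11"/></g><g data-elev="2000"><path d="M369 378l11 1 10-2 17-8 18-5 5-7 3-17-1-10-4-8-14-18-4-11 0-10 8-29 1-35-7-14-6-6-8-4-11-4-22-3-21-6-13 0-8 3-8 5-6 6-4 7-2 11 2 37 3 8 5 4 25 5 8 4 8 8 8 13 3 11-2 11-5 9-20 22-4 7-1 6 3 6 5 4z"/><path d="M215 248l6 0 6-5 9-23 18-21 25-37 10-19 24-31 3-7 0-7-3-6-6-4-15-6-13-1-7 3-12 10-6 2-19-8-6-1-6 3-8 12-7 2-8-3-38-23-9-1-5 4-2 7 0 27-3 7-10 10-2 5 3 33 2 12 11 20 10 12 9 5 22 5 16 18z"/><path d="M72 196l3 0 7-6 4-6-1-3-5 0-5 4-3 6z"/></g>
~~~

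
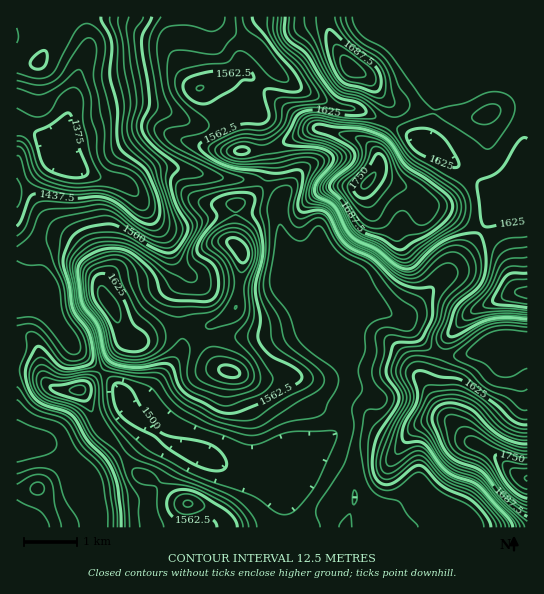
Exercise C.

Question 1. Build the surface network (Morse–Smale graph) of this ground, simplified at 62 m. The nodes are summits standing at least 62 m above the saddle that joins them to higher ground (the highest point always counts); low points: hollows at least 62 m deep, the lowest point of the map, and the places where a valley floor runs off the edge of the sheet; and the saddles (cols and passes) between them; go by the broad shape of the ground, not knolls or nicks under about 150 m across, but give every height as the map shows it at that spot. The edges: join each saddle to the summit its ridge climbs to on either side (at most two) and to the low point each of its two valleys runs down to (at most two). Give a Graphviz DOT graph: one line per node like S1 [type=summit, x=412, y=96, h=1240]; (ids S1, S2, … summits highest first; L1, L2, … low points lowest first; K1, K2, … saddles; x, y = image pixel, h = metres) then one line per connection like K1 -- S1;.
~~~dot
graph terrain {
  S1 [type=summit, x=527, y=478, h=1789];
  S2 [type=summit, x=367, y=182, h=1765];
  S3 [type=summit, x=350, y=67, h=1722];
  S4 [type=summit, x=527, y=293, h=1717];
  S5 [type=summit, x=110, y=305, h=1645];
  L1 [type=low, x=57, y=153, h=1365];
  K1 [type=saddle, x=387, y=122, h=1643];
  K2 [type=saddle, x=482, y=231, h=1626];
  K3 [type=saddle, x=441, y=354, h=1595];
  K4 [type=saddle, x=263, y=183, h=1549];
  K5 [type=saddle, x=101, y=371, h=1523];
  K1 -- S2;
  K1 -- S3;
  K1 -- L1;
  K2 -- S2;
  K2 -- S4;
  K2 -- L1;
  K3 -- S1;
  K3 -- S4;
  K3 -- L1;
  K4 -- S2;
  K4 -- S5;
  K4 -- L1;
  K5 -- S1;
  K5 -- S5;
  K5 -- L1;
}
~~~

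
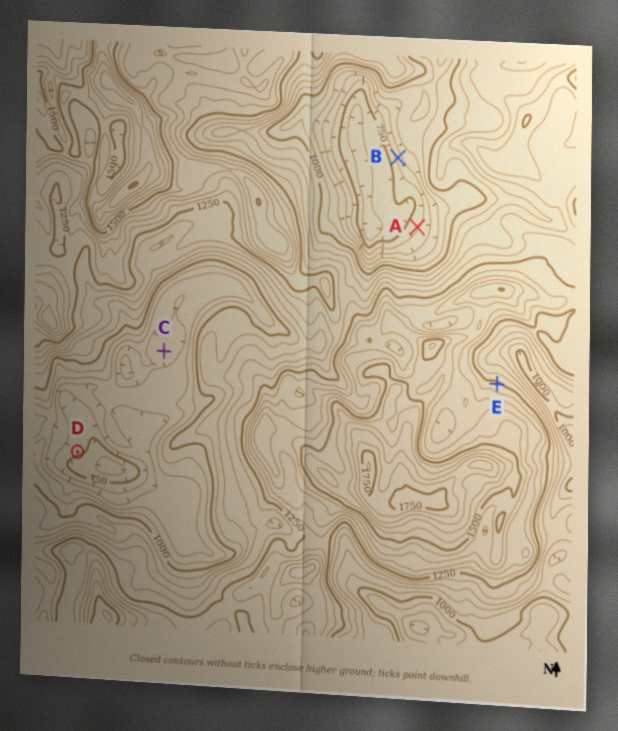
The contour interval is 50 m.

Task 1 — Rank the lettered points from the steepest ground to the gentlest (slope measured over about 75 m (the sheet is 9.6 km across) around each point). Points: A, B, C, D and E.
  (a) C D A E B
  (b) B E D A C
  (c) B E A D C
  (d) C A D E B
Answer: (c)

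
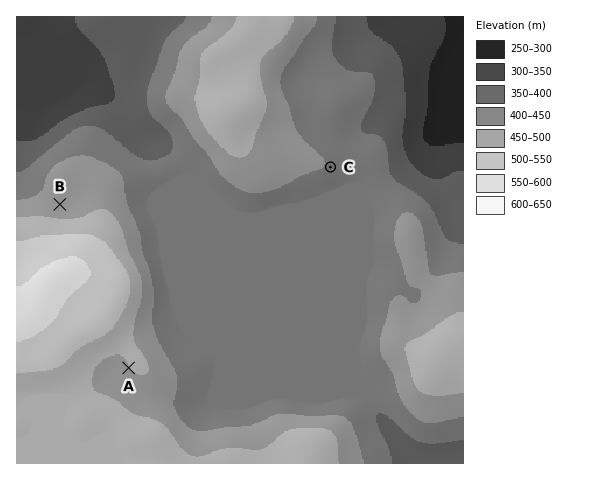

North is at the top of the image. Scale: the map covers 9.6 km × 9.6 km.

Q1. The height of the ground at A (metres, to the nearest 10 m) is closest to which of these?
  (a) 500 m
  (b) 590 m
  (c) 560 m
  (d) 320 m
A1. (a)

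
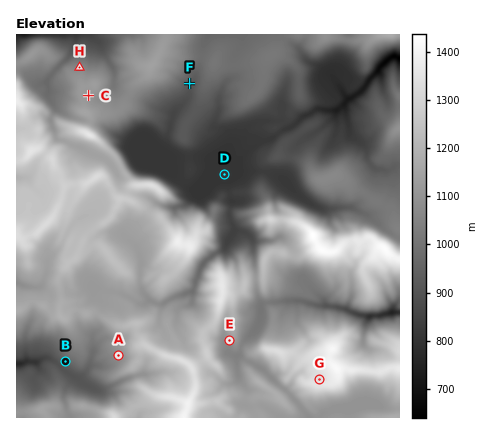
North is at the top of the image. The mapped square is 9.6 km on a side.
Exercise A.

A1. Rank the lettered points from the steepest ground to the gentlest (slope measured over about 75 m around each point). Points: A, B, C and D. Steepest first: B A C D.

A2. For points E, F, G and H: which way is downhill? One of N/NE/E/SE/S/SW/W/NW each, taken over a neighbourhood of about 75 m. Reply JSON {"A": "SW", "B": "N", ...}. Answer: {"E": "SW", "F": "SE", "G": "N", "H": "N"}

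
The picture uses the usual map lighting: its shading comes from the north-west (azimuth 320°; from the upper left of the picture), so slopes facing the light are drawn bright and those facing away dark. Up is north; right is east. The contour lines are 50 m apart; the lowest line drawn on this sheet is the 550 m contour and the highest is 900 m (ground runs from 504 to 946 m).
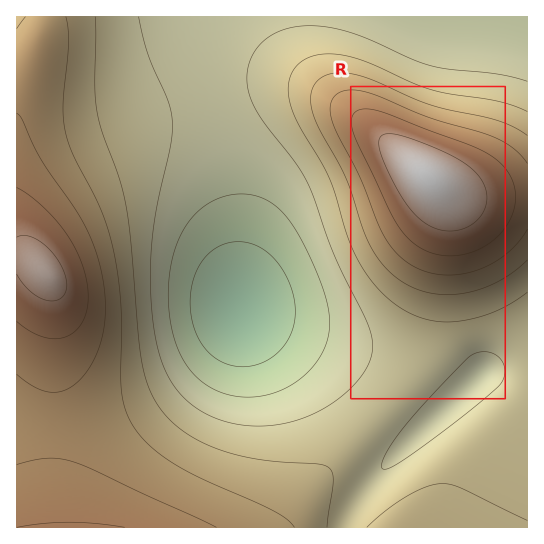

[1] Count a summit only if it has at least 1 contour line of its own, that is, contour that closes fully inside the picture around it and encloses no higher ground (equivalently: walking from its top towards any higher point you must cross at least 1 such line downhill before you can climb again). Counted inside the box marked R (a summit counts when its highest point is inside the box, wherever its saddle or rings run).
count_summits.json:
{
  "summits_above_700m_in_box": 1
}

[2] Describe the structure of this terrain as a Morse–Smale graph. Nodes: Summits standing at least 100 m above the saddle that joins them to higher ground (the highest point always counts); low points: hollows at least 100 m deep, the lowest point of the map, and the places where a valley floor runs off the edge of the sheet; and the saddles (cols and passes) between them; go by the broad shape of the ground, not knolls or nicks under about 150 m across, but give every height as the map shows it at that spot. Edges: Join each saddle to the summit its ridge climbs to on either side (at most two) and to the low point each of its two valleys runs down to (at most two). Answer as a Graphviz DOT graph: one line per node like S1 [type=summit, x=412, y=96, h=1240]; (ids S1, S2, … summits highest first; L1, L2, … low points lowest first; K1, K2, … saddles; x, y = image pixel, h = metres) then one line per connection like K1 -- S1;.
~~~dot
graph terrain {
  S1 [type=summit, x=427, y=178, h=946];
  S2 [type=summit, x=45, y=273, h=921];
  L1 [type=low, x=238, y=307, h=504];
  K1 [type=saddle, x=406, y=385, h=670];
  K2 [type=saddle, x=215, y=91, h=642];
  K1 -- S1;
  K1 -- S2;
  K1 -- L1;
  K2 -- S1;
  K2 -- S2;
  K2 -- L1;
}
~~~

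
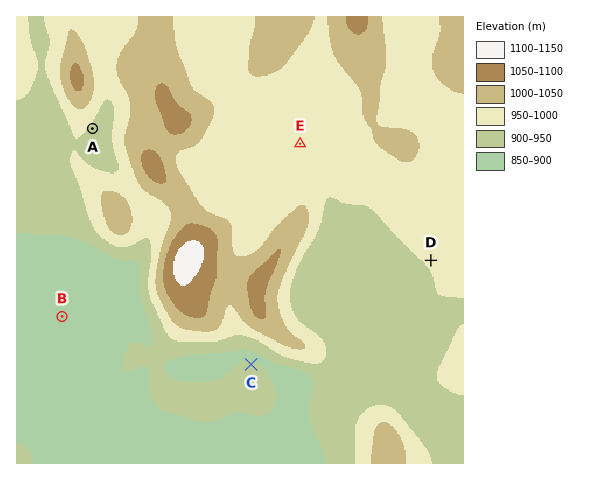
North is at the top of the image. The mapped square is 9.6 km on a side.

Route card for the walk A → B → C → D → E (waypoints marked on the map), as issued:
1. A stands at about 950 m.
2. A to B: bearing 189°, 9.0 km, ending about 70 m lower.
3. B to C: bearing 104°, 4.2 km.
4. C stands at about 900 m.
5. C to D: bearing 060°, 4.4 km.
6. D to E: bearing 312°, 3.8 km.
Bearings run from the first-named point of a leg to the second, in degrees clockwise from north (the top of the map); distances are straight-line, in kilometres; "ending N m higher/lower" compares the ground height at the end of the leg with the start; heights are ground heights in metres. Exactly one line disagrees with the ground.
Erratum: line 2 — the distance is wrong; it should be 4.1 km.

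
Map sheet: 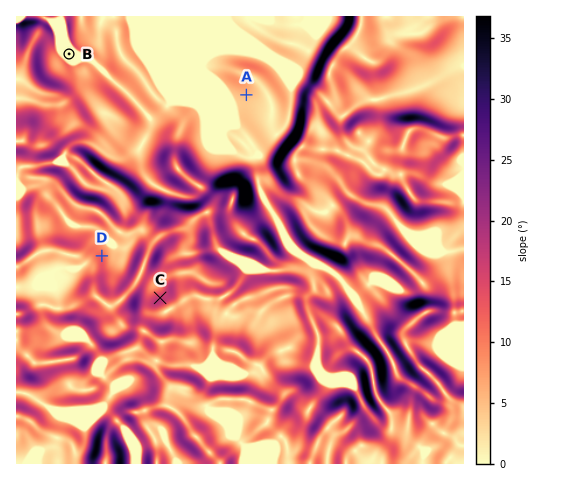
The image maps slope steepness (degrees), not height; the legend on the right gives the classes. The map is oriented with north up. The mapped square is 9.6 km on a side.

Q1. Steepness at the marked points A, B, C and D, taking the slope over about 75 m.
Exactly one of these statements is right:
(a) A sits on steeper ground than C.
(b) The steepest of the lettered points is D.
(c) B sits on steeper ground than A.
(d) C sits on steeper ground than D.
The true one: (d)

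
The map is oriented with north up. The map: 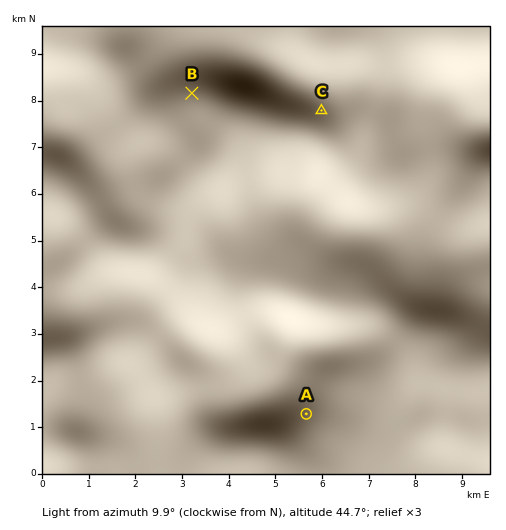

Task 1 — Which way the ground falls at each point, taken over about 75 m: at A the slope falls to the SE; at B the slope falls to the SE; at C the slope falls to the SW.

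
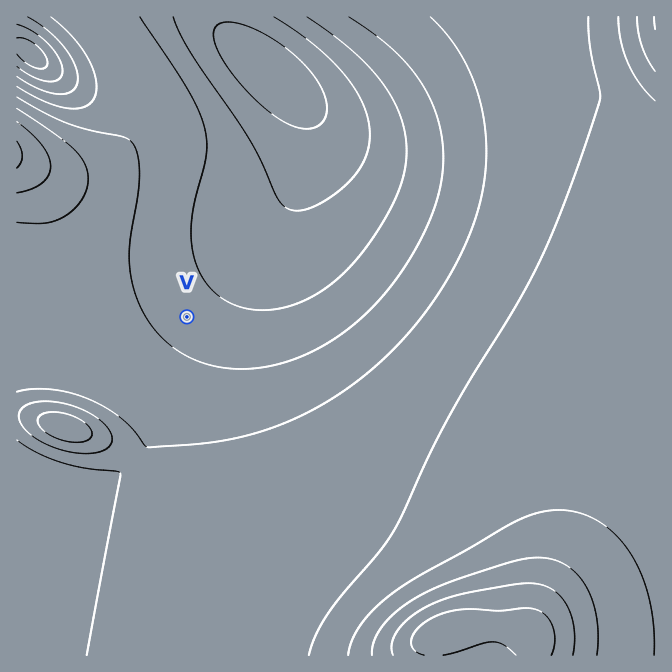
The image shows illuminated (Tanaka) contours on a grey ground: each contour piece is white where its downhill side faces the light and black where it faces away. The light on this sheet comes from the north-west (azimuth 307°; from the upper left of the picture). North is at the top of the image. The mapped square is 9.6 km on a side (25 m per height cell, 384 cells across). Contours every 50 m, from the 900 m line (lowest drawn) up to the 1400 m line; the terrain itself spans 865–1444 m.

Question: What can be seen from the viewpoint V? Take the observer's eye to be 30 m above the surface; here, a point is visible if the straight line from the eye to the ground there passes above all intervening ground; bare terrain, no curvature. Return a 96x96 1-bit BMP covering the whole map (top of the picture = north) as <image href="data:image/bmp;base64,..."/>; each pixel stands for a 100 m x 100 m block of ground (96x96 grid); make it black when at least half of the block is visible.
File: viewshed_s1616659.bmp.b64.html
<image width="96" height="96" href="data:image/bmp;base64,Qk2+BAAAAAAAAD4AAAAoAAAAYAAAAGAAAAABAAEAAAAAAIAEAAATCwAAEwsAAAIAAAAAAAAA////AAAAAAAAAAAAAAB/gAAAAAAAAAAAAAB/8AAAAAAAAAAAAAB//AAAAAAAAAAAAAB//wAAAAAAAAAAAAA//8AAAAAAAAAAAAA///A4AAAAAAAAAAAf///8AAAAAAAAAAAP///8AAAAAAAAAAAH///+AAAAAAAAAAAD///+AAAAAAAAAAAB////AAAAAAAAAAAA////AAAAAAAAAAAAf///AAAAAAAAAAAAH///gAAAAAAAAAAAD///gAAAAAAAAAAAA///gAAAAAAAAAAAAP//gAAAAAAAAAAAAH//gAAAAAAAAAAAAB//gAAAAAAAAAAAAAf/gAAAAAAAAAAAAAP/gAAAAAAAAAAAAAD/AAAAAAAAAAAAAAAYAAAAAAAAAAAAAAAAAAAAAAAAAAAAAAAAAAAAAAAAAAAAAAAAAAAAAAAAAAAAAAAAAAAAAAAAAAAAAAAAAAAAAAAAHwAAAAAAAAAAAAAH//wAAAAAAAAAAAA///+AAAAAAAAAAOD////wAAAAAAAAB+P////8AAAAAAAAP+f/////AAAAAAAA////////gAAAAAAH////////4AAAAAAP////////8AAAAAA/////////+AAAAAB/+f///////gAAAAB/w////////wAAAAAAA////////4AAAAAAB////////8AAAAAAD////////+AAAAAAD////////+AAAAAAH/////////AAAAAAH/////////gAAAAAP/////////wAAAAAP/////////4AAAAAf/////////4AAAAAf/////////8AAAAAf/////////+AAAAA//////////+AAAAA///////////AAAAA///////////AAAAA///////////gAAAB///////////wAAAB///////////wAAAB///////////4AAAB///////////4AAAD///////////4AAAD///////////8AAAH///////////8AAAP///////////+AAAf///////////+AAD////////////+AAD/////////////AAD/////////////AAD/////////////AAD/////////////AAD/////////////gAD/////////////gAD/////////////gAD/////////////gAD//////D//////gAD/AH//4A//////gAD4AD//gA//////gADAAD//AAf/////wAAAAD/8AAf/////wAAAAD/wAAf/////wAAAAD/gAAP/////wAAAAD+AAAP/////gAEAAD8AAAf/////gAcAAD4AAAf/////gA8AAHgAAAf/////gB8AAHAAAAf/////gD8AAEAAAA//////gH8AAIAAAA//////gP8AAAAAAB//////AP8AAAAAAD//////Af8AAAAAAD//////Af8AAAAAAH/////+Af8AAAAAAP/////+A/8AAAAAAf/////+A/8AAAAAA//////8A/8AAAAAB//////8A/8AAAAAD//////4A/8="/>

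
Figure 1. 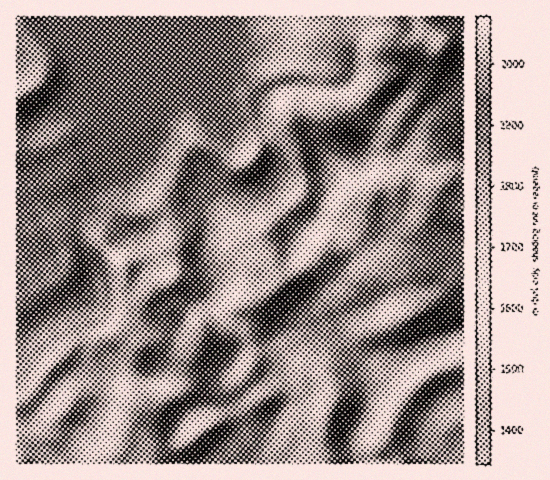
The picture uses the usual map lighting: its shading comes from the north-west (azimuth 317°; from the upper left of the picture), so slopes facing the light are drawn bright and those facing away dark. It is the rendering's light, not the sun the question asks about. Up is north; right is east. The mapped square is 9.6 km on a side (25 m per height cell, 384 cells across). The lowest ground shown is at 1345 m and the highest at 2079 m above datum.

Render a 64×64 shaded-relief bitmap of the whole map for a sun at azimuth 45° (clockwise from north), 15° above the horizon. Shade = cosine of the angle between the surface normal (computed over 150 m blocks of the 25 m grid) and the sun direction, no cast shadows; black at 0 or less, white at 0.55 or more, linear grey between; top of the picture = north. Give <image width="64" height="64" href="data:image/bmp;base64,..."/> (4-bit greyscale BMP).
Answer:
<image width="64" height="64" href="data:image/bmp;base64,Qk12CAAAAAAAAHYAAAAoAAAAQAAAAEAAAAABAAQAAAAAAAAIAAATCwAAEwsAABAAAAAAAAAAAAAAABEREQAiIiIAMzMzAERERABVVVUAZmZmAHd3dwCIiIgAmZmZAKqqqgC7u7sAzMzMAN3d3QDu7u4A////AO24ZWZTNXiHd3iqhlVmd3dmVUVVVWes21AAAG3/2od2y5dVVlRWh3d3eJl2VWZ3dmZVRVVVZ6zaQAADn//Jd3epdURmZnmGZ3d3mYdlVmZmZmVVZlVWm8lAACff/ZdmZ4dkRXd4mXRGd2aKqXZmZmZlZlVVVUV6uFMiSe/qdmZmiGVWeImXU0VmRZvKh4iHZlVWZVVVRHqpZTNK7sl2ZmWHZVZ3iIZURFQ1nMqImql1RFZlVVVDaZh2QknuuXZmZWZmZmd4d2UzM0esuZmquoUzRVVVZkNYmYdCScypd3d2Z3d2Z4iHZCE0abupiIiYdCI0VWZ2Q0eaqFNIqph3d3iIiHZnmZh0EUe8zKdlRVZTIkVndmZDSLzJZEaHd3d3iLmHdmiqqXQjjO7cp0M0RDIkaJmHZTNZ3tpkRWZmZmd3qHd3ebu6hlfP/sqGQ0VVMjaby5ZURGv/2WRFZmZlVWaHVmeJu7qHec3Kh1M0VnZUaKvLhkRFjf/IVEZndmVVVXZEZ4mqmIiIh2VDIRNoh2Z5q7l1RWe+/adEZ4iHiHZUdTNniZh3d2MRIyAAFHiIh3m7qGVXis7bllaJqpmaqXV1NGiZl2Z2MAASEAAkeIiIisyoZnmrzcp2Z5qqmau6hnZFeaqHZmQAACIRIzV3iJmazJdnmqu7qGVniYiJmqmHdlaJqZdlQQACQzVlVWiZqqq6mHiaqqqGRFZlVWeIiIhmZ4mZqXUwABRmeIdVabvLqZiIiaqqmXQ0VCESNWZniWZ4iZq6l1IBRmeJh1WM/+yGZ3iZmZiHZEVTEAASMzRnZneImbupYhNWVniIeM//6VNGeImYiHZVZ2QQABEAEjRmd3eJqqlRA1RFZ5vN//2EETZ4iYh3ZVV4ZDISMhASEWZ3Z3eJlzACMjVpz///xzEBRXeIh3ZVVndkM0VUREMQd3ZmZmd2EAAiNYz//+yFMSNWZmd3ZURVVUMzRWZmVDJ3dmVVZnUAADNIz//bqXQzRnZVVmZlVVRDIhI0VndlQ3d3ZVVndQAARo3/26qpdDNXdlVWZmVVQzIRESNFZlVEd3dlVWiFAAB63/27vMpjIkZ2VoiHZUQyIhESIjRFVVR3d2VVeYQAAr7u27zuyVIRNWZovLp0MyIzMjMzM0VVZnd3ZUWKgQAG3uy6rf63MAE1Znvv2mQyM0REVDNFVmZ3d3ZURppQACv+y5ec7ZUQAkZ4rv64UzNFVVVUNFZmd3dmZlM3qBACnv7KdXvLhBATZ4nP/JZDRWZlZlRFZmd3d2ZlQ0eVACnf7bhUe8uEISVnis7rdTRoh2VVVVVVZ3d3ZlQzWIMCjO3LlkWcy4UiRneJzcp1RpqXVUVEREVnd2ZmVERodDe9ypdkRqzLlTNGeImsuXZoqoZEREREVndlVWZVVnh2ebuXVDNHq8uWM1iZmby5d3iHZDNFVFZmZUREZlVniIiJmGQyIkeru5ZFeburzKhmZlRDIkVmd3VDRVVmZmeJmIh2VEM0WKu6l1abzMzLhUVVMzMiRnd4dDRniGZmd4iId2ZnZVZ5u7qXeLzMu7lkRWVDMyJHd4hkNYmZZmZnd4d2Z4mHeJq7qYiJq7qql1VXh1QzM1iIiGQ2iZlmZmZmd3d4mZiIiaqpiIiIiIiHVFepdDRFiqiIdVZ4iGZmZmZmd4iIiHeImqmHdlVVZ3ZSN7p0NYmrqYmHd4iIZmZmZmd3eIiHd3iaqYdkISNWdjAXumRIq7upq7qYeJpmVVVWeIh3d3d3d4mYdUIAE1eGEAe5ZGmqmJm8yodomlVVVVaIiId3d3dmeIdTISNFeYQAB7hlZ3dmeauWRFZ3VERFZ4mYh3d3d2ZmZTIkZ3ibgQAJuFREVURnh1MiNERVVEVomZh3d3d3ZVVUNGm7mKtwAFy2MQE0M0VlMhIiIndmZ4mZiHd3d3d2VEVovduHq0AAi4MAADMyNFQxERESiHd4mZmHd3d3d3ZUV6ztyWaZEAKZQAABREM0VDEAESJ4iImqqYh3d3d3dlV63tyXVoYABIYAACZ3VUREMQASM2eIiZqYiHd3d3d3ZovcuXVGcwAFhQADm5dlVEMhAjRDRneIiYiId3d3d3d3mrqYZUZyACiWM2rcl2ZVQzIjRDM0ZneIh3d3d3d4h3iJmIdkV3IAWrmJzduGVWVDMzRDNFVmZ3d3d3d3d4iHd4iHdlVocxOM3MzdynVVVUMzMzRWmHd4iHd3d3d3h3d3d3d2ZndjJZzdy7updUREQyIjRXjLqZmYd3d3d3d3d3d3d3ZmdkIliZl3Z3dkRERDESNWeMupqqmHd3d3d3d3d3d3dmZkISNFQzM0VmQ0RUMRJWd3qYiruYd3d3d3d3d3d3d2ZmQyNEQzMzRWZDNFZTEkVneHZ6y5h3d3d3d3d3d3d3ZmZURWZlRERGd0ITRUIAE2Z3ZXvcqHd3d3d3d3d3d3d3dmVVZmVDM0aHMAAREAADZnZWndyYd3d3d3d3d3d3d3d2VERVQyIjV5hAAAAAABR3hmi92ph3d3d3d3d3d3d3d3ZUNEQyIjRpqVISIyESNpqmet25h3d3d3d3d3d3d3d3ZkQzQzIjR5u6dEVlMjRqzcecy5h3d3d3d3d3d3d3d3dmVEREMzV5vLl2VVQRN63uyKu5h3d3d3d3d3d3d3d3d2ZlVVQzRoq7qHVDIABJ3uypq6iHd3d3d3d3d3d3d3d3dmVVQzNGiqqYZCEAAFvdyp"/>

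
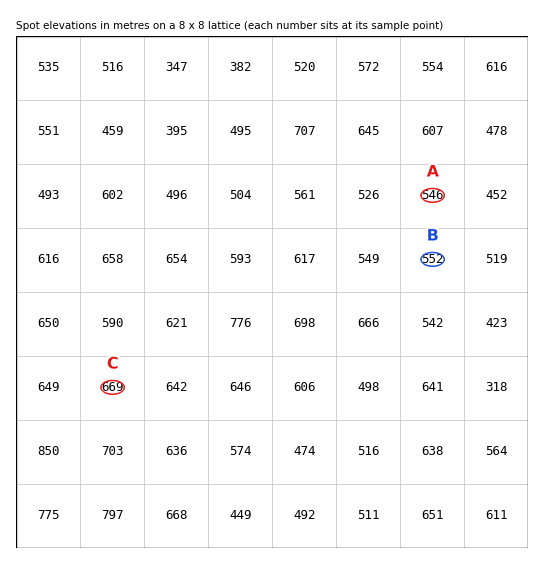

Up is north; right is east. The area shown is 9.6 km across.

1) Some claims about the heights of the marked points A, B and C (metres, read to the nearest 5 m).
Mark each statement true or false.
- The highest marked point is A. false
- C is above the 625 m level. true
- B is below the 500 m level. false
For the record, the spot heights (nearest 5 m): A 545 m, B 550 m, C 670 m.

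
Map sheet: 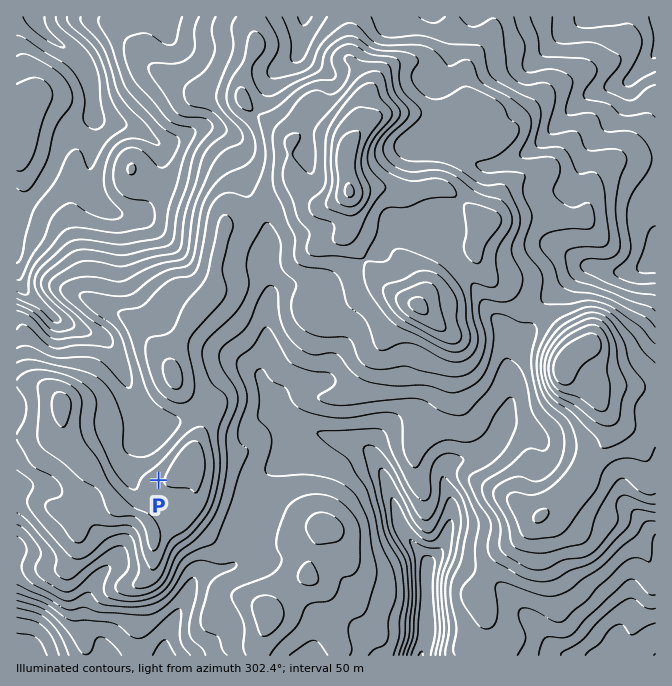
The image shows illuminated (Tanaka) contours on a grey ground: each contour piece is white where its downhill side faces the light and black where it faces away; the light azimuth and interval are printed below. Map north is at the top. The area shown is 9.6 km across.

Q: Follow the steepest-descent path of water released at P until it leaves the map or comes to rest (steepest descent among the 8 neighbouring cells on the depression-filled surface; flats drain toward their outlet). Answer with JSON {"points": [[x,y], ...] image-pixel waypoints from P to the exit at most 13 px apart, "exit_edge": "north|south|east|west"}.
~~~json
{"points": [[159, 480], [145, 467], [145, 453], [147, 440], [152, 427], [144, 413], [135, 400], [128, 387], [124, 373], [117, 360], [110, 347], [97, 335], [84, 330], [70, 325], [57, 318], [44, 307], [30, 295], [20, 282], [18, 268], [17, 267]], "exit_edge": "west"}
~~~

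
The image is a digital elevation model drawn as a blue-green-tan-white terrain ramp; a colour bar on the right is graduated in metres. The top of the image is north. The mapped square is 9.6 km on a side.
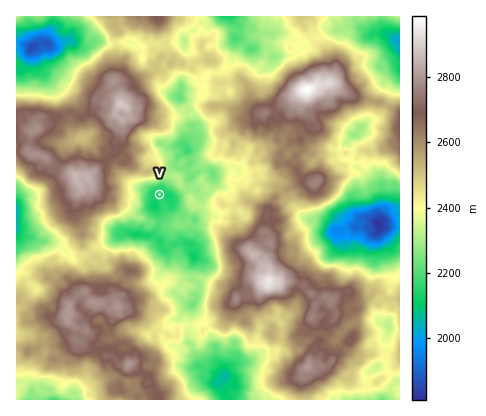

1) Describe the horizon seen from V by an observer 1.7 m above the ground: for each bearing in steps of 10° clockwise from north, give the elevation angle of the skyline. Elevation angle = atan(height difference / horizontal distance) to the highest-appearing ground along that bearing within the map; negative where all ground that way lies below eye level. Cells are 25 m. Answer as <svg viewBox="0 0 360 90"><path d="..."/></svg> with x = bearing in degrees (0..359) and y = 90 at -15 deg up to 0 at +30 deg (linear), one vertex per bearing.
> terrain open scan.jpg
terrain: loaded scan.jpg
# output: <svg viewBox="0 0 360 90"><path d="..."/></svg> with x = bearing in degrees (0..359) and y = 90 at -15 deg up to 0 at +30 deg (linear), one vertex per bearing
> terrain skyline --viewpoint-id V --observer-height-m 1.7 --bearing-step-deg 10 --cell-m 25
<svg viewBox="0 0 360 90"><path d="M0 8l10 9 10 8 10 2 10 2 10-1 10 0 10 1 10 7 10 0 10-2 10 1 10-4 10 4 10 5 10 2 10 7 10 0 10-3 10-7 10-8 10 4 10 3 10-1 10-7 10-6 10-7 10-1 10 0 10 2 10 1 10-9 10-6 10-4 10 0 10 1"/></svg>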